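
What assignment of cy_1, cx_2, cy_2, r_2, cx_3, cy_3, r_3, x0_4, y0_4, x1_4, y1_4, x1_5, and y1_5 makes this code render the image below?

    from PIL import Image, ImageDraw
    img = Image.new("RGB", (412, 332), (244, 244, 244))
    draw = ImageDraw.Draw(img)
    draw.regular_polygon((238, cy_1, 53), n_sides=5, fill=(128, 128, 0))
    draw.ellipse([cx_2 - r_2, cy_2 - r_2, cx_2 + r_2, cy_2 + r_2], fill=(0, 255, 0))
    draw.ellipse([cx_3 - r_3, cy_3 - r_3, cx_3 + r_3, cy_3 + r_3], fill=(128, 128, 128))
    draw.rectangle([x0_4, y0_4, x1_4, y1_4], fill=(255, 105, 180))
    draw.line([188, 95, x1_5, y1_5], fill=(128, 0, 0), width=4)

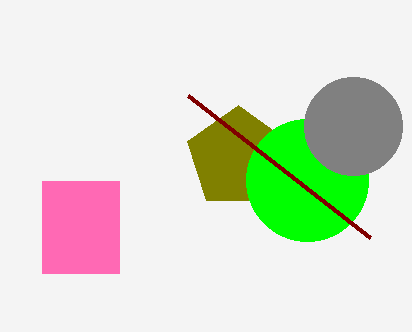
cy_1 = 158
cx_2 = 307
cy_2 = 180
r_2 = 61
cx_3 = 353
cy_3 = 126
r_3 = 49
x0_4 = 42
y0_4 = 181
x1_4 = 119
y1_4 = 273
x1_5 = 370
y1_5 = 237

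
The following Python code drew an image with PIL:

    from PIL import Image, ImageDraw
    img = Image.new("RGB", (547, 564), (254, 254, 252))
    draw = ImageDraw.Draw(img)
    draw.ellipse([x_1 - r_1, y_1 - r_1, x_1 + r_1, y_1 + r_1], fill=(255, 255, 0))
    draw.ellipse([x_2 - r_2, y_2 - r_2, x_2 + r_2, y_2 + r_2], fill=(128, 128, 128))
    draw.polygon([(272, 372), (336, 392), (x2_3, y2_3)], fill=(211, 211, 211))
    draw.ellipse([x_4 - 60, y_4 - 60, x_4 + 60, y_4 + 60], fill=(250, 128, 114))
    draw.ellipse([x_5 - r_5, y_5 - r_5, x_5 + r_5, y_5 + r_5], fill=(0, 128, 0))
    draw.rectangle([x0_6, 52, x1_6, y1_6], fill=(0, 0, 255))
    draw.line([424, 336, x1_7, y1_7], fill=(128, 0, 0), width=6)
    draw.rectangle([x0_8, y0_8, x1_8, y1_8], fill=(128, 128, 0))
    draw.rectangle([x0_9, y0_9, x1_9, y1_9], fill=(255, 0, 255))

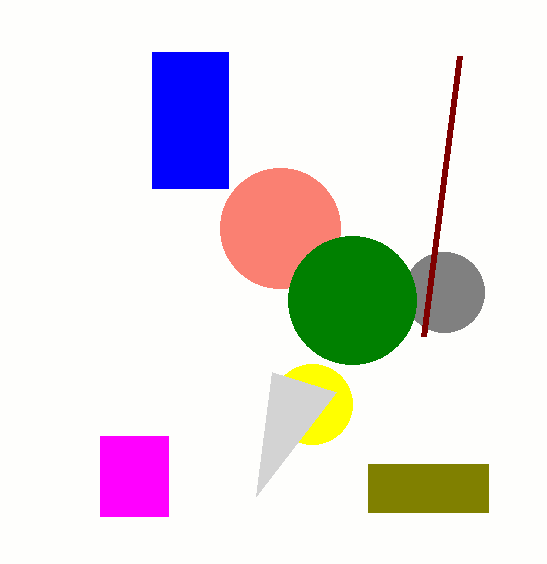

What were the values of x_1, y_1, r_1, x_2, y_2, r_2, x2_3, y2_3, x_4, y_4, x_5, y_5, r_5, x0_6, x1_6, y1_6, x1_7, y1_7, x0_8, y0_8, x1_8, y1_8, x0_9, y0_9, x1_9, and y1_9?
x_1 = 312
y_1 = 404
r_1 = 40
x_2 = 444
y_2 = 292
r_2 = 40
x2_3 = 256
y2_3 = 496
x_4 = 280
y_4 = 228
x_5 = 352
y_5 = 300
r_5 = 64
x0_6 = 152
x1_6 = 228
y1_6 = 188
x1_7 = 460
y1_7 = 56
x0_8 = 368
y0_8 = 464
x1_8 = 488
y1_8 = 512
x0_9 = 100
y0_9 = 436
x1_9 = 168
y1_9 = 516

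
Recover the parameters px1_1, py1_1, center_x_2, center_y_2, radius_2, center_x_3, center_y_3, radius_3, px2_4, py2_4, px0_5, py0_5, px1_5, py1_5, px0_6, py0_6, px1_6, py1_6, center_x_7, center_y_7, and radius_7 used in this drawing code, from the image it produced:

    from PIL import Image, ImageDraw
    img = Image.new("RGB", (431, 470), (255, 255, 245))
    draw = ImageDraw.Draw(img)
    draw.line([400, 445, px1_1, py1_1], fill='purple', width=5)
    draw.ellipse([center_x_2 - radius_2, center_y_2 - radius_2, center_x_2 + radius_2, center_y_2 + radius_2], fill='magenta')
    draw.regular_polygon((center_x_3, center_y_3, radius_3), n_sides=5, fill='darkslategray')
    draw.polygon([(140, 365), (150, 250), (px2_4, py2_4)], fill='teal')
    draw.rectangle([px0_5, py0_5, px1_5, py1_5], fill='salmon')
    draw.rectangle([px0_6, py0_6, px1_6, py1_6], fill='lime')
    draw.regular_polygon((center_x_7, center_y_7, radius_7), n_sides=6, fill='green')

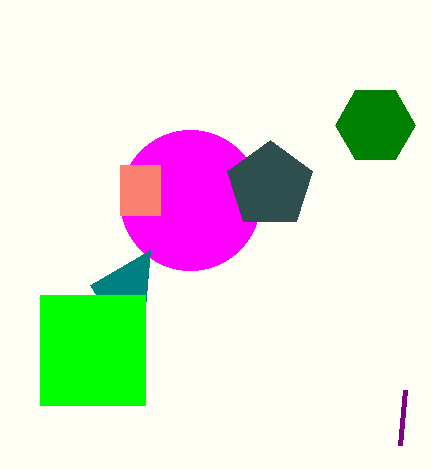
px1_1 = 405
py1_1 = 390
center_x_2 = 190
center_y_2 = 200
radius_2 = 70
center_x_3 = 270
center_y_3 = 185
radius_3 = 45
px2_4 = 90
py2_4 = 285
px0_5 = 120
py0_5 = 165
px1_5 = 160
py1_5 = 215
px0_6 = 40
py0_6 = 295
px1_6 = 145
py1_6 = 405
center_x_7 = 375
center_y_7 = 125
radius_7 = 40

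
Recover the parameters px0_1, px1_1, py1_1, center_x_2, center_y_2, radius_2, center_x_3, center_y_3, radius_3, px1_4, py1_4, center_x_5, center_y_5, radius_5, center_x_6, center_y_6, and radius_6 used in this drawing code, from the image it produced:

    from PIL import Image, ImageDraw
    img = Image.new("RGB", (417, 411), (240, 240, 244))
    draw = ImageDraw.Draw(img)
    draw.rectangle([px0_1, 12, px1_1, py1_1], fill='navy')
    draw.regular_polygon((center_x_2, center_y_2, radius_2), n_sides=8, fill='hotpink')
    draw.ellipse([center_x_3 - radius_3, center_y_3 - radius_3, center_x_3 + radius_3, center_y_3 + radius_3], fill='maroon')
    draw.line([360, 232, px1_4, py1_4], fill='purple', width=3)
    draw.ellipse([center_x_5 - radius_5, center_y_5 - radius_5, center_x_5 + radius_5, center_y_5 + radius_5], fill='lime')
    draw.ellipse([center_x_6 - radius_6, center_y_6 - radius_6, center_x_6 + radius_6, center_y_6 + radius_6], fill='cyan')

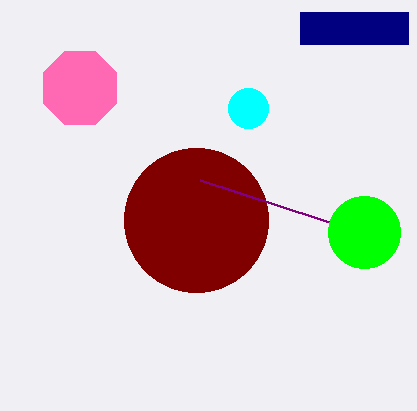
px0_1 = 300
px1_1 = 408
py1_1 = 44
center_x_2 = 80
center_y_2 = 88
radius_2 = 40
center_x_3 = 196
center_y_3 = 220
radius_3 = 72
px1_4 = 200
py1_4 = 180
center_x_5 = 364
center_y_5 = 232
radius_5 = 36
center_x_6 = 248
center_y_6 = 108
radius_6 = 20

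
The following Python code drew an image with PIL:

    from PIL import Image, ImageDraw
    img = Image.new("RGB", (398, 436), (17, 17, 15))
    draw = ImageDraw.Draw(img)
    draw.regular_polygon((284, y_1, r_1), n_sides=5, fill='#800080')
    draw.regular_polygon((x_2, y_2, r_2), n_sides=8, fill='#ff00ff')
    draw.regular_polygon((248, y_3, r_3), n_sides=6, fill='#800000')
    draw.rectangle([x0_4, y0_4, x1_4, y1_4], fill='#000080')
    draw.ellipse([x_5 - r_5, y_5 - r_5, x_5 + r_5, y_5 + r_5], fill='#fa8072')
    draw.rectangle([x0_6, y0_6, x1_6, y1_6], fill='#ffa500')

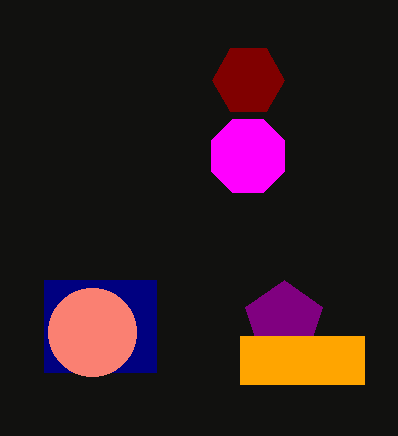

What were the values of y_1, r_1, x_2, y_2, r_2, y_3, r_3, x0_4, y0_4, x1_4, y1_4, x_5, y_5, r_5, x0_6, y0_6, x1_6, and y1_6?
y_1 = 320; r_1 = 40; x_2 = 248; y_2 = 156; r_2 = 40; y_3 = 80; r_3 = 36; x0_4 = 44; y0_4 = 280; x1_4 = 156; y1_4 = 372; x_5 = 92; y_5 = 332; r_5 = 44; x0_6 = 240; y0_6 = 336; x1_6 = 364; y1_6 = 384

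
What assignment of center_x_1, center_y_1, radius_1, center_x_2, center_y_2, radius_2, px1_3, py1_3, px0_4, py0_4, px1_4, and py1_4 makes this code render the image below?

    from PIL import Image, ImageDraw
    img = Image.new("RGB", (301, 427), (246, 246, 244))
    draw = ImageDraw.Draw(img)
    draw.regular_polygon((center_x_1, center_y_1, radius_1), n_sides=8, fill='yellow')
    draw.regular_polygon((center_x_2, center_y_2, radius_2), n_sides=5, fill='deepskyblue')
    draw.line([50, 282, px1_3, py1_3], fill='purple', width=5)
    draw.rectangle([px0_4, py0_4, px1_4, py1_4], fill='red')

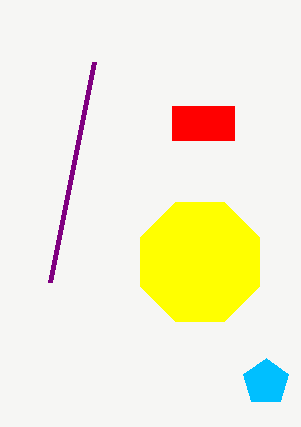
center_x_1 = 200; center_y_1 = 262; radius_1 = 64; center_x_2 = 266; center_y_2 = 382; radius_2 = 24; px1_3 = 94; py1_3 = 62; px0_4 = 172; py0_4 = 106; px1_4 = 234; py1_4 = 140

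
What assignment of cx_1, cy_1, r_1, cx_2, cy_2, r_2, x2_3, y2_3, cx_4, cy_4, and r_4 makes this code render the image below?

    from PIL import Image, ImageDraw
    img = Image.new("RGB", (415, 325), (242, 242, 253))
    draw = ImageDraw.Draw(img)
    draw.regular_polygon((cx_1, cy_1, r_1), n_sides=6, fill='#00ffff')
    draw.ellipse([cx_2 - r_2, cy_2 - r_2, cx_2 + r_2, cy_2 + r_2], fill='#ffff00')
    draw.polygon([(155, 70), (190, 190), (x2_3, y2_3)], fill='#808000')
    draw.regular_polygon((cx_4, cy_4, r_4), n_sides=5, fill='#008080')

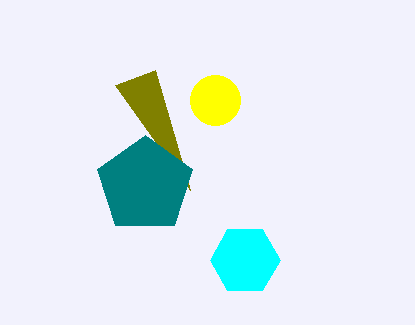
cx_1 = 245; cy_1 = 260; r_1 = 35; cx_2 = 215; cy_2 = 100; r_2 = 25; x2_3 = 115; y2_3 = 85; cx_4 = 145; cy_4 = 185; r_4 = 50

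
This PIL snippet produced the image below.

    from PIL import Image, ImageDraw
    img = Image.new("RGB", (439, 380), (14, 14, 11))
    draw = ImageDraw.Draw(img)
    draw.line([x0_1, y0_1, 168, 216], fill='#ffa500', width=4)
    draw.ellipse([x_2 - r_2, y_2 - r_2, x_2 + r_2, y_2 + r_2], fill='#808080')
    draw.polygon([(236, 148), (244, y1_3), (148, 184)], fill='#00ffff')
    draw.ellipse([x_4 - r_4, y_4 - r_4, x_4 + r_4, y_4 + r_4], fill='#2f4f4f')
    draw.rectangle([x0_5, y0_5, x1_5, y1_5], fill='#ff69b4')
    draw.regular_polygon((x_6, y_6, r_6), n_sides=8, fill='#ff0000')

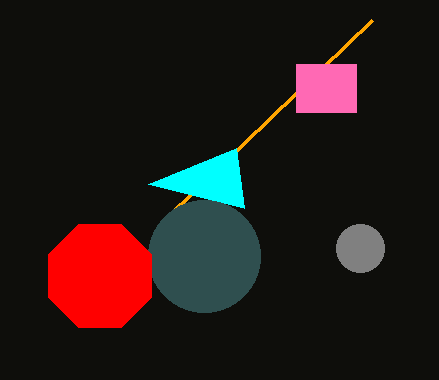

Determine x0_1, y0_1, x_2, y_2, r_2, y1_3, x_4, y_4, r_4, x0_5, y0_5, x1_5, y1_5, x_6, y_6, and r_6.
x0_1 = 372, y0_1 = 20, x_2 = 360, y_2 = 248, r_2 = 24, y1_3 = 208, x_4 = 204, y_4 = 256, r_4 = 56, x0_5 = 296, y0_5 = 64, x1_5 = 356, y1_5 = 112, x_6 = 100, y_6 = 276, r_6 = 56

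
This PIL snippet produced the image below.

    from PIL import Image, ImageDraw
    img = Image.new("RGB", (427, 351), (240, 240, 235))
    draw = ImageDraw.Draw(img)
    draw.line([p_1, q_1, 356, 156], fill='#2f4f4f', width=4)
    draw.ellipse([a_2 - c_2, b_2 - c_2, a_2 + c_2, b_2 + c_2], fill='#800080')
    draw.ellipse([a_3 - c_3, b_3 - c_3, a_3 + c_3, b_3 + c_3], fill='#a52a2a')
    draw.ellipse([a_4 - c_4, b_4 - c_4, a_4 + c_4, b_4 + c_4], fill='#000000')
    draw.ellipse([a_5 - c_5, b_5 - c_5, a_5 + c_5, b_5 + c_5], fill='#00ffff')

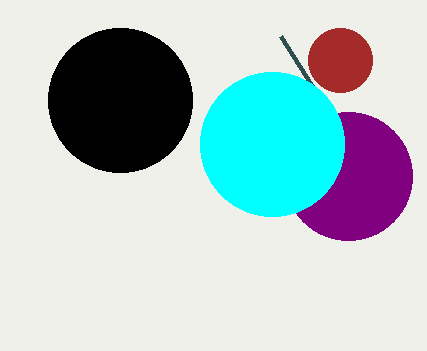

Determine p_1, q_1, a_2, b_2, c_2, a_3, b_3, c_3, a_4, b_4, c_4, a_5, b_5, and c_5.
p_1 = 280, q_1 = 36, a_2 = 348, b_2 = 176, c_2 = 64, a_3 = 340, b_3 = 60, c_3 = 32, a_4 = 120, b_4 = 100, c_4 = 72, a_5 = 272, b_5 = 144, c_5 = 72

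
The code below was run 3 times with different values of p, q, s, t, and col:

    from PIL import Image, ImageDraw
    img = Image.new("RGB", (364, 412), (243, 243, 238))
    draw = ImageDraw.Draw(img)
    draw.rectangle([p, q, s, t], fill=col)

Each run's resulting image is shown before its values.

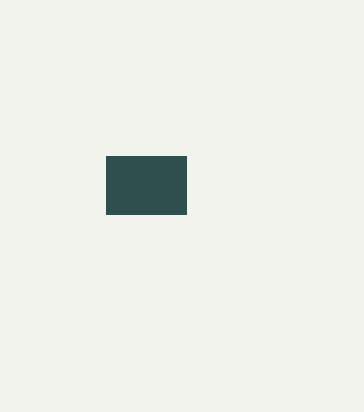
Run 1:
p = 106; q = 156; s = 186; t = 214; col = 'darkslategray'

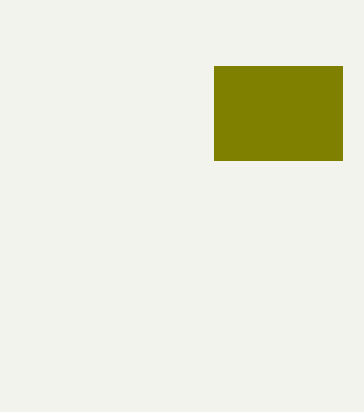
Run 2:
p = 214; q = 66; s = 342; t = 160; col = 'olive'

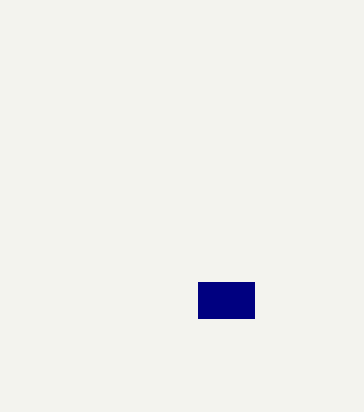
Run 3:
p = 198
q = 282
s = 254
t = 318
col = 'navy'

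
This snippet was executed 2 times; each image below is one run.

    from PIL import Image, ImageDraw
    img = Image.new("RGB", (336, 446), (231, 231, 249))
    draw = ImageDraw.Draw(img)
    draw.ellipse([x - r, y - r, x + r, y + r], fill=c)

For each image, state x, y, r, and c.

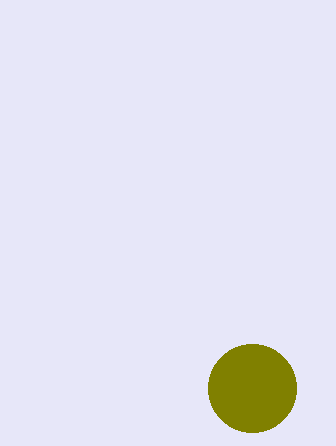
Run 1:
x = 252, y = 388, r = 44, c = 'olive'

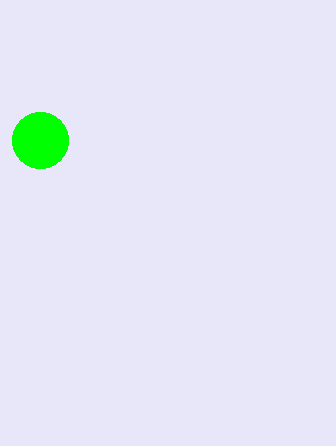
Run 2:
x = 40; y = 140; r = 28; c = 'lime'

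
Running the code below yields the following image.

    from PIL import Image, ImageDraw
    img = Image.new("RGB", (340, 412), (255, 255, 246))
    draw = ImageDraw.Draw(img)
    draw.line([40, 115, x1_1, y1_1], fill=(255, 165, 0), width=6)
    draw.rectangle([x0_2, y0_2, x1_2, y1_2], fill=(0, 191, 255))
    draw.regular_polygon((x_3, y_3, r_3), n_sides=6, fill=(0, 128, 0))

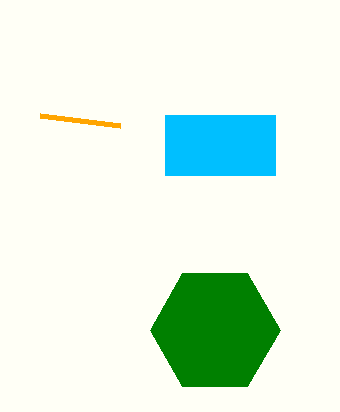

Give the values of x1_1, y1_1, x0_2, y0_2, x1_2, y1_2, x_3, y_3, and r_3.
x1_1 = 120
y1_1 = 125
x0_2 = 165
y0_2 = 115
x1_2 = 275
y1_2 = 175
x_3 = 215
y_3 = 330
r_3 = 65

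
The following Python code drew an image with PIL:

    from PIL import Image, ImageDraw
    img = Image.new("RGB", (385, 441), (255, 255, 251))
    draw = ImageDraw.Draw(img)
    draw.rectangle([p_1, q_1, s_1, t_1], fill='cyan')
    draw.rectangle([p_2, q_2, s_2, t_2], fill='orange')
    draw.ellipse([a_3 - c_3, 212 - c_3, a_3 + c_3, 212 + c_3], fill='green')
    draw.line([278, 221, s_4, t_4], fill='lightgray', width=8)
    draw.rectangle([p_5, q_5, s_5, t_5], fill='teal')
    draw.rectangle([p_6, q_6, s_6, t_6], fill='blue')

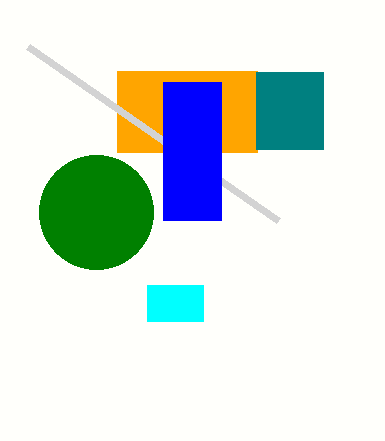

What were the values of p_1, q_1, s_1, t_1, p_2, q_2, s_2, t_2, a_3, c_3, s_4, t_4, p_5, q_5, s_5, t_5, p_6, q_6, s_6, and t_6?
p_1 = 147, q_1 = 285, s_1 = 203, t_1 = 321, p_2 = 117, q_2 = 71, s_2 = 257, t_2 = 152, a_3 = 96, c_3 = 57, s_4 = 28, t_4 = 47, p_5 = 256, q_5 = 72, s_5 = 323, t_5 = 149, p_6 = 163, q_6 = 82, s_6 = 221, t_6 = 220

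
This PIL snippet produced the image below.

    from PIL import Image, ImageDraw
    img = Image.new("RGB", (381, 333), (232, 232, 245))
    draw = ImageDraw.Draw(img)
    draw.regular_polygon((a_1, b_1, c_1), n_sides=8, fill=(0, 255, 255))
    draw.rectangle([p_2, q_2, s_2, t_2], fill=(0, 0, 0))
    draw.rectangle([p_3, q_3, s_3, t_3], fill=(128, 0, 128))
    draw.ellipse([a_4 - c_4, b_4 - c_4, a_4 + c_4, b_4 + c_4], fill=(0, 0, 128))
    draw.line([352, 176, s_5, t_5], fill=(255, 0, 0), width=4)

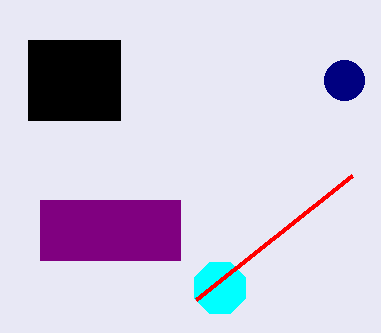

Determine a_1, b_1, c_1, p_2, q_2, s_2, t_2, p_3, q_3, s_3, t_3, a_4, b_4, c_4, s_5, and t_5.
a_1 = 220; b_1 = 288; c_1 = 28; p_2 = 28; q_2 = 40; s_2 = 120; t_2 = 120; p_3 = 40; q_3 = 200; s_3 = 180; t_3 = 260; a_4 = 344; b_4 = 80; c_4 = 20; s_5 = 196; t_5 = 300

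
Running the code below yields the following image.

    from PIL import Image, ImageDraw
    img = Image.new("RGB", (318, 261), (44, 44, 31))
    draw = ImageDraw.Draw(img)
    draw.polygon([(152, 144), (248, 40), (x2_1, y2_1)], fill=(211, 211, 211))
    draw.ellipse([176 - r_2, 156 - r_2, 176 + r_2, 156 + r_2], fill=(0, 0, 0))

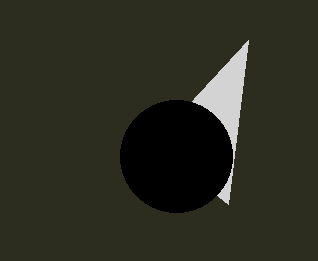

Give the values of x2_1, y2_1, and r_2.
x2_1 = 228; y2_1 = 204; r_2 = 56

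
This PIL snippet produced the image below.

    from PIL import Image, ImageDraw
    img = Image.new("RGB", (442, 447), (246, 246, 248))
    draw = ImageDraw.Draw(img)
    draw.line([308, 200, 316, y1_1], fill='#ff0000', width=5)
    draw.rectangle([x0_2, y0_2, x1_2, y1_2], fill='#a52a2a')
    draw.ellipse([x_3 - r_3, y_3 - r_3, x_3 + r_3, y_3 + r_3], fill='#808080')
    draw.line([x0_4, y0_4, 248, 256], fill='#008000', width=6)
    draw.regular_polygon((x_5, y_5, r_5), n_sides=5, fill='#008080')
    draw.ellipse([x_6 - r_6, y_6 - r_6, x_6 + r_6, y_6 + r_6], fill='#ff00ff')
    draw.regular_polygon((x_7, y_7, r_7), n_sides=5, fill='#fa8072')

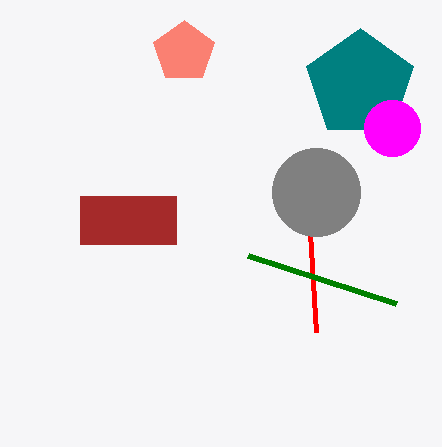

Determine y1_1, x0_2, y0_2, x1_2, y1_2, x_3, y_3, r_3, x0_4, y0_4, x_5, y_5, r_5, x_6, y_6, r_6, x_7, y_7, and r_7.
y1_1 = 332; x0_2 = 80; y0_2 = 196; x1_2 = 176; y1_2 = 244; x_3 = 316; y_3 = 192; r_3 = 44; x0_4 = 396; y0_4 = 304; x_5 = 360; y_5 = 84; r_5 = 56; x_6 = 392; y_6 = 128; r_6 = 28; x_7 = 184; y_7 = 52; r_7 = 32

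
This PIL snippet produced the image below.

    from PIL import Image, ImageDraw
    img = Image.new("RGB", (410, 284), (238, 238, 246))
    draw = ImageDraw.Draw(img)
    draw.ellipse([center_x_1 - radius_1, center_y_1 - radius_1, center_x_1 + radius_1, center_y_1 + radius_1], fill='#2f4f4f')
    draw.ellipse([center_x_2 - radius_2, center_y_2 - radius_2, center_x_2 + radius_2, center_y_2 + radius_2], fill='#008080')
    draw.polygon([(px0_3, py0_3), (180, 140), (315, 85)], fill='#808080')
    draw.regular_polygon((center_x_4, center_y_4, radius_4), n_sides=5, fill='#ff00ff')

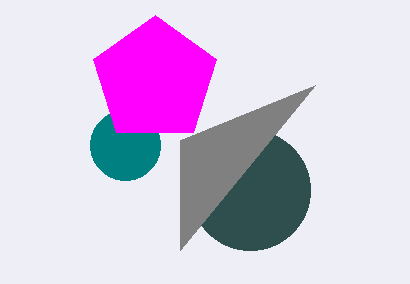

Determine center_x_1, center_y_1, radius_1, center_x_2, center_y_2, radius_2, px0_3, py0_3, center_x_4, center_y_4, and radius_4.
center_x_1 = 250; center_y_1 = 190; radius_1 = 60; center_x_2 = 125; center_y_2 = 145; radius_2 = 35; px0_3 = 180; py0_3 = 250; center_x_4 = 155; center_y_4 = 80; radius_4 = 65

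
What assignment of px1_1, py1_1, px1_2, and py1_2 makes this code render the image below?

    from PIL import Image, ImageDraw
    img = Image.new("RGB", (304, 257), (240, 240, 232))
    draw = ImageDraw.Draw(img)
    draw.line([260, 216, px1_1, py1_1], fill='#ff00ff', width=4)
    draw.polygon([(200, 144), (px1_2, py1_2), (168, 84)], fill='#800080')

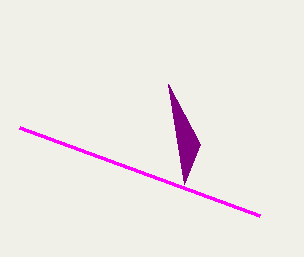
px1_1 = 20; py1_1 = 128; px1_2 = 184; py1_2 = 184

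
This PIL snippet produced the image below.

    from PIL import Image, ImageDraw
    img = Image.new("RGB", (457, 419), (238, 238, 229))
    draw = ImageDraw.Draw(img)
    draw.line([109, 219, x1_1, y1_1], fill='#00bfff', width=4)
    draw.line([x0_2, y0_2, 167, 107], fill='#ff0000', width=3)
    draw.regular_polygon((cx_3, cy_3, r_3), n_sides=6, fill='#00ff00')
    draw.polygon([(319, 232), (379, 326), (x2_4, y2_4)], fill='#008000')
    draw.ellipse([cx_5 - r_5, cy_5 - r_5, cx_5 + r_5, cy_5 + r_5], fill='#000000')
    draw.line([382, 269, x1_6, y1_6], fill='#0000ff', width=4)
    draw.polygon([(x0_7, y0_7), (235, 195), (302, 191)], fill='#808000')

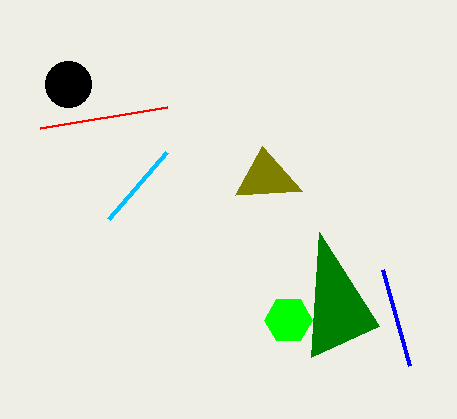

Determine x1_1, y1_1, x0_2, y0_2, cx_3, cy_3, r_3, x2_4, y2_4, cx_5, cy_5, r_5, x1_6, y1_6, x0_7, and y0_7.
x1_1 = 167, y1_1 = 152, x0_2 = 40, y0_2 = 128, cx_3 = 288, cy_3 = 320, r_3 = 24, x2_4 = 311, y2_4 = 357, cx_5 = 68, cy_5 = 84, r_5 = 23, x1_6 = 409, y1_6 = 365, x0_7 = 262, y0_7 = 146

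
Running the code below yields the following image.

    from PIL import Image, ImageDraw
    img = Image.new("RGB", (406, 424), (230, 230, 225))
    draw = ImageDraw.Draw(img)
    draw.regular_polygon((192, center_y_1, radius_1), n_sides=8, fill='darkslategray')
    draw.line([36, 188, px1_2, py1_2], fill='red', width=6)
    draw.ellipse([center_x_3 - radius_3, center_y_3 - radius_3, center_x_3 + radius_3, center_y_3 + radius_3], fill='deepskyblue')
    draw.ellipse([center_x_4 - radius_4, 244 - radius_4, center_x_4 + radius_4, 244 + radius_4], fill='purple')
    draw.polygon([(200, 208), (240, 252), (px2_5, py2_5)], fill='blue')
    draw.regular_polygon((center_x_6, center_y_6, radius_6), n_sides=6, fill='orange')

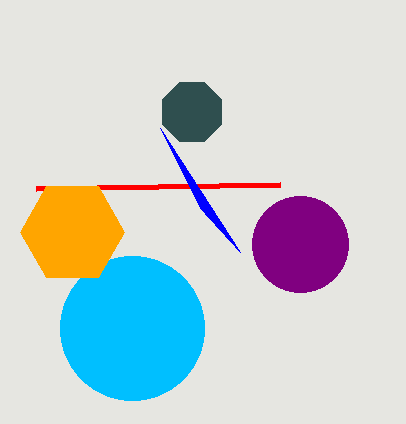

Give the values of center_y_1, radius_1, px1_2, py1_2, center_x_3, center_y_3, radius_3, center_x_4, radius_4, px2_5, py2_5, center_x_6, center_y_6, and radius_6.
center_y_1 = 112; radius_1 = 32; px1_2 = 280; py1_2 = 184; center_x_3 = 132; center_y_3 = 328; radius_3 = 72; center_x_4 = 300; radius_4 = 48; px2_5 = 160; py2_5 = 128; center_x_6 = 72; center_y_6 = 232; radius_6 = 52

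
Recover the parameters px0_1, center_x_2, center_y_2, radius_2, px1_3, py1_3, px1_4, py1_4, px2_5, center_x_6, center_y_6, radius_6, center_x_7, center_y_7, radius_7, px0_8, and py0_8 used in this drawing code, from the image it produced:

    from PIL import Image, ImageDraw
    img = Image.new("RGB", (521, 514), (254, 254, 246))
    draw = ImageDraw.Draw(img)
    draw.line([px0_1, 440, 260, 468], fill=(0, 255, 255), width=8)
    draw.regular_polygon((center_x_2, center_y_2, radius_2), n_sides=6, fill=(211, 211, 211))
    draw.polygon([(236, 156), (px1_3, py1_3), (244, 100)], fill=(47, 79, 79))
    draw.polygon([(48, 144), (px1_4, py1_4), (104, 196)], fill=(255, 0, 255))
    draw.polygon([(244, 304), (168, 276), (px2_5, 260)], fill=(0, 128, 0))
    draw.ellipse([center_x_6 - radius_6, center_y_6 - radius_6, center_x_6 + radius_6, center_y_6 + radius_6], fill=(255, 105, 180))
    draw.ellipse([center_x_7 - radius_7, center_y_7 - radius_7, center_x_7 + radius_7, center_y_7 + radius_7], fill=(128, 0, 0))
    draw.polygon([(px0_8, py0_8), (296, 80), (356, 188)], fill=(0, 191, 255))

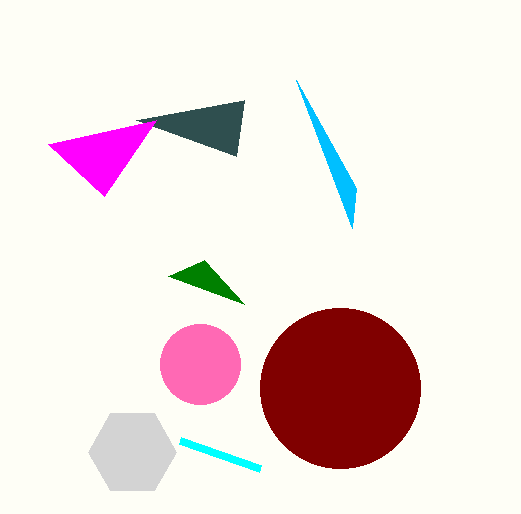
px0_1 = 180
center_x_2 = 132
center_y_2 = 452
radius_2 = 44
px1_3 = 136
py1_3 = 120
px1_4 = 156
py1_4 = 120
px2_5 = 204
center_x_6 = 200
center_y_6 = 364
radius_6 = 40
center_x_7 = 340
center_y_7 = 388
radius_7 = 80
px0_8 = 352
py0_8 = 228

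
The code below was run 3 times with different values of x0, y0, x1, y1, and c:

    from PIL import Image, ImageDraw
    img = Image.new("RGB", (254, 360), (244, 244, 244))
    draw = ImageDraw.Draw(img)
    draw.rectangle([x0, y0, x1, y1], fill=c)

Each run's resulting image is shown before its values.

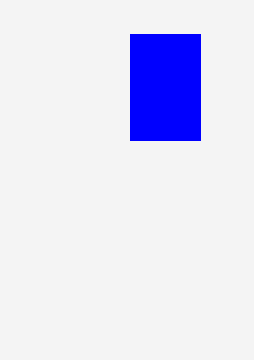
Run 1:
x0 = 130; y0 = 34; x1 = 200; y1 = 140; c = 'blue'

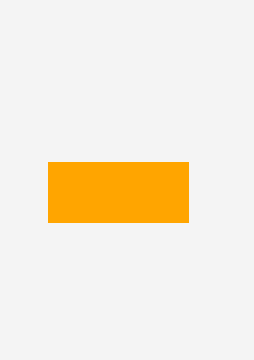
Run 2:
x0 = 48
y0 = 162
x1 = 188
y1 = 222
c = 'orange'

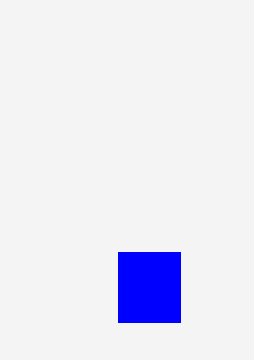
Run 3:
x0 = 118, y0 = 252, x1 = 180, y1 = 322, c = 'blue'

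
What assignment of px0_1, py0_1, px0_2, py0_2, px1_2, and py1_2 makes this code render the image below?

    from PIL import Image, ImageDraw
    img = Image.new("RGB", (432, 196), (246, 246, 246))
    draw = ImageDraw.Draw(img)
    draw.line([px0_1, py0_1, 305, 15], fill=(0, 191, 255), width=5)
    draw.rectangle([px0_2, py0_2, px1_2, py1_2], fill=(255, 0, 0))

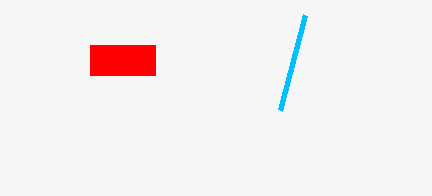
px0_1 = 280, py0_1 = 110, px0_2 = 90, py0_2 = 45, px1_2 = 155, py1_2 = 75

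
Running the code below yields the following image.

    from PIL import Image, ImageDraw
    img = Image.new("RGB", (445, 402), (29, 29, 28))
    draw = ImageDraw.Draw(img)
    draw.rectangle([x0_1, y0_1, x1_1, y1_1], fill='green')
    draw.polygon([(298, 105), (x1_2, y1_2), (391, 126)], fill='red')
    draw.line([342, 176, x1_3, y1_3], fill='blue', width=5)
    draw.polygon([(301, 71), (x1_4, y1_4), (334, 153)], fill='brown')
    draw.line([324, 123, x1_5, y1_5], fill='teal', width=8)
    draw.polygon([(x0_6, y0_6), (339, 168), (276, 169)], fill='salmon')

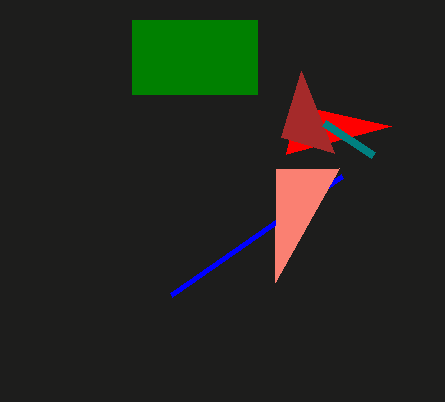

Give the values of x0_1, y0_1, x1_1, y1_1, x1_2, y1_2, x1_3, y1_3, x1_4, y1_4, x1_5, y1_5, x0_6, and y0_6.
x0_1 = 132
y0_1 = 20
x1_1 = 257
y1_1 = 94
x1_2 = 286
y1_2 = 154
x1_3 = 171
y1_3 = 295
x1_4 = 281
y1_4 = 137
x1_5 = 373
y1_5 = 155
x0_6 = 275
y0_6 = 282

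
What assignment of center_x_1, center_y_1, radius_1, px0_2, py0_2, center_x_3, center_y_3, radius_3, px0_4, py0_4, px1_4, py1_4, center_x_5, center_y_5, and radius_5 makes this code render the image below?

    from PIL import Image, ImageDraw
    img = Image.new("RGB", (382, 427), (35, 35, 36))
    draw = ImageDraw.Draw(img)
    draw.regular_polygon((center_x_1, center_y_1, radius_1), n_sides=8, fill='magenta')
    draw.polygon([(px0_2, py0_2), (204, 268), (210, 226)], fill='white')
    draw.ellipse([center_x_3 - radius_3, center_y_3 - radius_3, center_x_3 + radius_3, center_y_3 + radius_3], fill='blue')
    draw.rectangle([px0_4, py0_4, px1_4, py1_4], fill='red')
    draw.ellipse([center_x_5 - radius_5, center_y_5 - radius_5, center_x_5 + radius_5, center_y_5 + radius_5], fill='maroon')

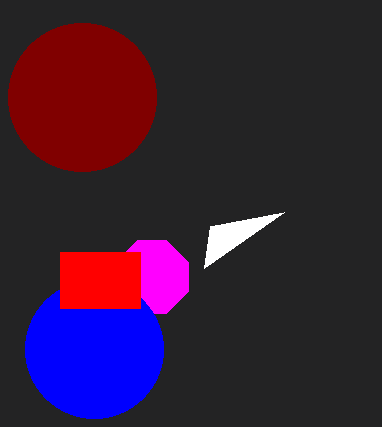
center_x_1 = 152
center_y_1 = 277
radius_1 = 39
px0_2 = 284
py0_2 = 212
center_x_3 = 94
center_y_3 = 349
radius_3 = 69
px0_4 = 60
py0_4 = 252
px1_4 = 140
py1_4 = 308
center_x_5 = 82
center_y_5 = 97
radius_5 = 74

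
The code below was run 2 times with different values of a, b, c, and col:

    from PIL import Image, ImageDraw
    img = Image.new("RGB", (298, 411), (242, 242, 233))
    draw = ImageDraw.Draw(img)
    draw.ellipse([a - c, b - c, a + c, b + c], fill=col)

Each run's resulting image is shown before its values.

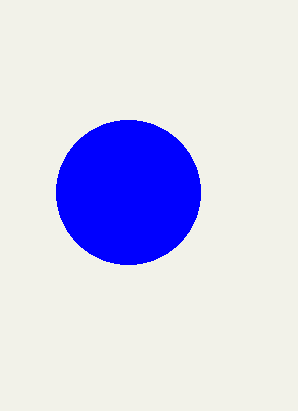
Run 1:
a = 128; b = 192; c = 72; col = 'blue'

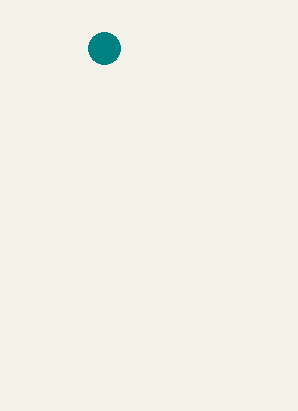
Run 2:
a = 104
b = 48
c = 16
col = 'teal'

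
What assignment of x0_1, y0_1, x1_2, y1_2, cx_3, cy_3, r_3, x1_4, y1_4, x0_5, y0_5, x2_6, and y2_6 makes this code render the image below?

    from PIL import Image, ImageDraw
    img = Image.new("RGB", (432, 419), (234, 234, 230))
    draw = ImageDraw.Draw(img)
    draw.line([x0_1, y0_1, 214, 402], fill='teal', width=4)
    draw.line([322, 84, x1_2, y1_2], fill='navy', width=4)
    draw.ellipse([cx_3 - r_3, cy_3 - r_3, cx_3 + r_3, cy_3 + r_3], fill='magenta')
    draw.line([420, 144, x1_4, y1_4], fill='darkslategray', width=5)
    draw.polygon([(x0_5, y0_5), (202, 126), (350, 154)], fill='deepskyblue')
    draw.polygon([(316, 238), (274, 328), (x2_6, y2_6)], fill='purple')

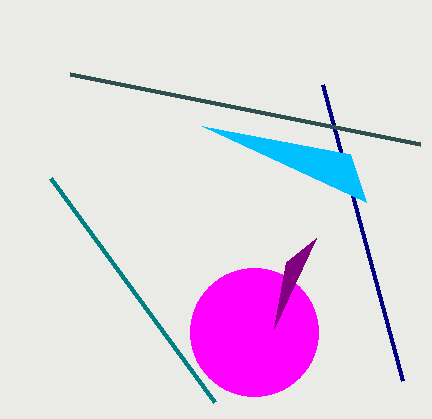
x0_1 = 50; y0_1 = 178; x1_2 = 402; y1_2 = 380; cx_3 = 254; cy_3 = 332; r_3 = 64; x1_4 = 70; y1_4 = 74; x0_5 = 366; y0_5 = 202; x2_6 = 286; y2_6 = 262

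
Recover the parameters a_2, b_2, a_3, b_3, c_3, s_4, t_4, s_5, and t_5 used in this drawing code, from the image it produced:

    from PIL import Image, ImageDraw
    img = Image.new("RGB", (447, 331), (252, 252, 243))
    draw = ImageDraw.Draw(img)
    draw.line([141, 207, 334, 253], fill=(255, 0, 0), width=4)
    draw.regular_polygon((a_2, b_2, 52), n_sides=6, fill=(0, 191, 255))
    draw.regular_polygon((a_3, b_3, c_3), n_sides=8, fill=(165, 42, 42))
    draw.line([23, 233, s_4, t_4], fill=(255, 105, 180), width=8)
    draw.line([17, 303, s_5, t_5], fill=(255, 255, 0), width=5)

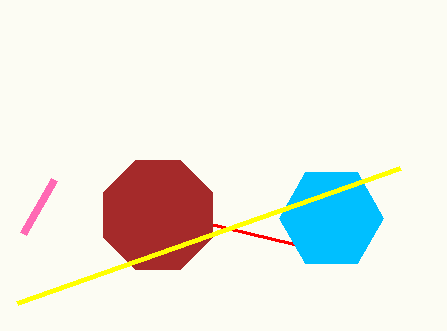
a_2 = 331
b_2 = 218
a_3 = 158
b_3 = 215
c_3 = 59
s_4 = 54
t_4 = 179
s_5 = 400
t_5 = 168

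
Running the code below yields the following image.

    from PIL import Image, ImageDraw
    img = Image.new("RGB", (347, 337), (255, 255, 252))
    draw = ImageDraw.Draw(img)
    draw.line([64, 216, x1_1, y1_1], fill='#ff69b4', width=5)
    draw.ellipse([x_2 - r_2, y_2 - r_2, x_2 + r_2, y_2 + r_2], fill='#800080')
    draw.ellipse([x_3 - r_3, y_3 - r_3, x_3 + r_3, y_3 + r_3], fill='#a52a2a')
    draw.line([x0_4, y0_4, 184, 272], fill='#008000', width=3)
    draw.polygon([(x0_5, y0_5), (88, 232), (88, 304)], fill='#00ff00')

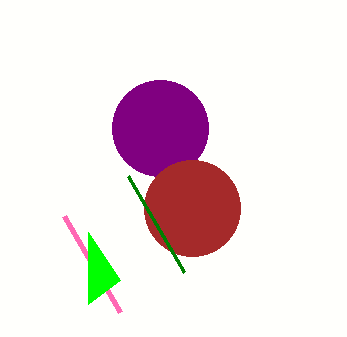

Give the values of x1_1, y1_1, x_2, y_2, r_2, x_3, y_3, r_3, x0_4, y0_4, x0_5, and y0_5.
x1_1 = 120; y1_1 = 312; x_2 = 160; y_2 = 128; r_2 = 48; x_3 = 192; y_3 = 208; r_3 = 48; x0_4 = 128; y0_4 = 176; x0_5 = 120; y0_5 = 280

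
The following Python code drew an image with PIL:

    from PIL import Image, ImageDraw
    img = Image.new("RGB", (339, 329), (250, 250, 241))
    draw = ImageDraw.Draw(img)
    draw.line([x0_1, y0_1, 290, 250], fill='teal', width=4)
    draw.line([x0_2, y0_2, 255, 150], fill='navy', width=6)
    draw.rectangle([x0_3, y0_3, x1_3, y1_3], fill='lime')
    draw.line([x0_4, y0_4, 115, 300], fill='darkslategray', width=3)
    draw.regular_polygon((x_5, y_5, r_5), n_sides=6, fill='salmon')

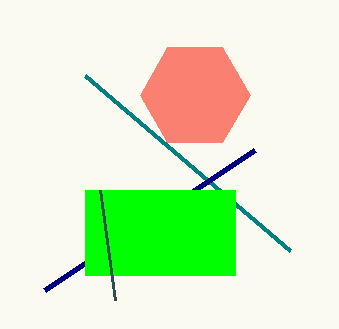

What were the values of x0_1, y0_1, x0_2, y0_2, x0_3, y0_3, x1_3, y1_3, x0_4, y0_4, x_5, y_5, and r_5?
x0_1 = 85
y0_1 = 75
x0_2 = 45
y0_2 = 290
x0_3 = 85
y0_3 = 190
x1_3 = 235
y1_3 = 275
x0_4 = 100
y0_4 = 190
x_5 = 195
y_5 = 95
r_5 = 55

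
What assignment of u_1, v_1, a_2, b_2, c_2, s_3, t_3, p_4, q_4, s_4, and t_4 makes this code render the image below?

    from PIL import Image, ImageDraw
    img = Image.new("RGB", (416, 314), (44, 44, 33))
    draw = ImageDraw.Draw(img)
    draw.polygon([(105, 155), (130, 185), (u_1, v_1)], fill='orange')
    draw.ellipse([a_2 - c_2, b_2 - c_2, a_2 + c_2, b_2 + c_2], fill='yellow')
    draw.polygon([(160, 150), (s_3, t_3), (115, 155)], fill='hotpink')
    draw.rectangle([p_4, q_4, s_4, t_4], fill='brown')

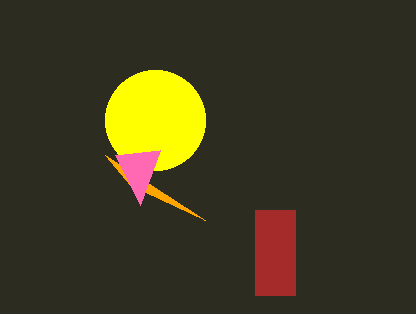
u_1 = 205, v_1 = 220, a_2 = 155, b_2 = 120, c_2 = 50, s_3 = 140, t_3 = 205, p_4 = 255, q_4 = 210, s_4 = 295, t_4 = 295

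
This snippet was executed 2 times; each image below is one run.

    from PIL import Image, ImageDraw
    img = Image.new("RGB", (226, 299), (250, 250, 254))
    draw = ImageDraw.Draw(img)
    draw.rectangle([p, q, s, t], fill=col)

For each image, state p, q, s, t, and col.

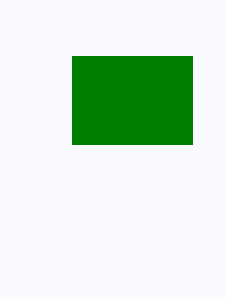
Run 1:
p = 72, q = 56, s = 192, t = 144, col = 'green'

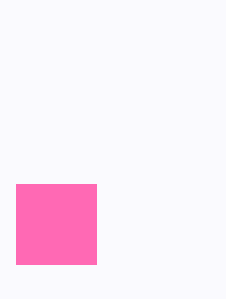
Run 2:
p = 16
q = 184
s = 96
t = 264
col = 'hotpink'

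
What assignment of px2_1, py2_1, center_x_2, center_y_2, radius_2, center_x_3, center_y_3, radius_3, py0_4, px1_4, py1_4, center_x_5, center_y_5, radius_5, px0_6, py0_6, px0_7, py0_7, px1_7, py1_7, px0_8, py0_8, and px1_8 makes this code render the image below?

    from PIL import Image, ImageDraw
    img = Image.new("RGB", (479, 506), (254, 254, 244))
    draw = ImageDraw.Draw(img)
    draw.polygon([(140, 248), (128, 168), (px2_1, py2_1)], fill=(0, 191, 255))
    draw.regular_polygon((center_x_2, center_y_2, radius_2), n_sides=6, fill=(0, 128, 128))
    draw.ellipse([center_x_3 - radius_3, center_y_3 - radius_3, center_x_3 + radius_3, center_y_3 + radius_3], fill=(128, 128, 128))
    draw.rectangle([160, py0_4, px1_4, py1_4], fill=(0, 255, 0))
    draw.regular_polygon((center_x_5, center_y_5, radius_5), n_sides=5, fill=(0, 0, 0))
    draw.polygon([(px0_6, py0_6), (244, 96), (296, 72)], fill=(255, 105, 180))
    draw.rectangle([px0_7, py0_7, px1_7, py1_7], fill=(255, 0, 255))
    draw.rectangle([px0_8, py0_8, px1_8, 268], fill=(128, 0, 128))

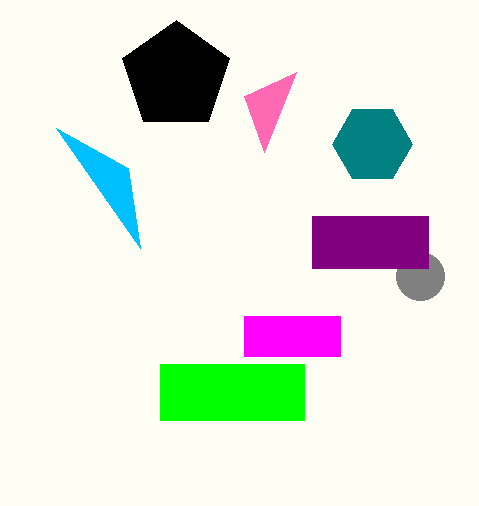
px2_1 = 56
py2_1 = 128
center_x_2 = 372
center_y_2 = 144
radius_2 = 40
center_x_3 = 420
center_y_3 = 276
radius_3 = 24
py0_4 = 364
px1_4 = 304
py1_4 = 420
center_x_5 = 176
center_y_5 = 76
radius_5 = 56
px0_6 = 264
py0_6 = 152
px0_7 = 244
py0_7 = 316
px1_7 = 340
py1_7 = 356
px0_8 = 312
py0_8 = 216
px1_8 = 428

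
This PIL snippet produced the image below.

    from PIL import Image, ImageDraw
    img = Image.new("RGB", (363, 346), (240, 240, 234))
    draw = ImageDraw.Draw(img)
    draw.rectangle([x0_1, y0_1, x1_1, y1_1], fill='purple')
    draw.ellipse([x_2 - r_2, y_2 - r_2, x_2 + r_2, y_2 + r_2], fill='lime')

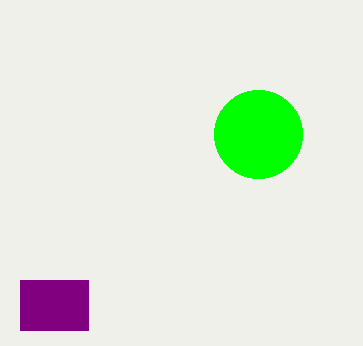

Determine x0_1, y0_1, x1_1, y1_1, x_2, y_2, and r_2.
x0_1 = 20; y0_1 = 280; x1_1 = 88; y1_1 = 330; x_2 = 258; y_2 = 134; r_2 = 44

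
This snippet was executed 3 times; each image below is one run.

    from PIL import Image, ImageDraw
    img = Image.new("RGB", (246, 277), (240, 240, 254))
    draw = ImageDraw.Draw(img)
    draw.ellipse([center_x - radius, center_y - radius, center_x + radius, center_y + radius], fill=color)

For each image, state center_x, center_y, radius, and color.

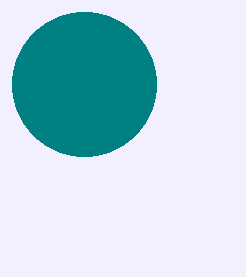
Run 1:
center_x = 84
center_y = 84
radius = 72
color = 'teal'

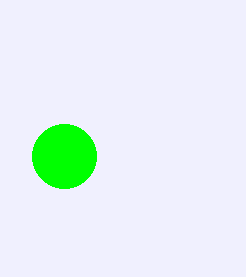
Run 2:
center_x = 64, center_y = 156, radius = 32, color = 'lime'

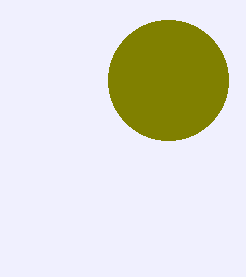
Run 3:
center_x = 168; center_y = 80; radius = 60; color = 'olive'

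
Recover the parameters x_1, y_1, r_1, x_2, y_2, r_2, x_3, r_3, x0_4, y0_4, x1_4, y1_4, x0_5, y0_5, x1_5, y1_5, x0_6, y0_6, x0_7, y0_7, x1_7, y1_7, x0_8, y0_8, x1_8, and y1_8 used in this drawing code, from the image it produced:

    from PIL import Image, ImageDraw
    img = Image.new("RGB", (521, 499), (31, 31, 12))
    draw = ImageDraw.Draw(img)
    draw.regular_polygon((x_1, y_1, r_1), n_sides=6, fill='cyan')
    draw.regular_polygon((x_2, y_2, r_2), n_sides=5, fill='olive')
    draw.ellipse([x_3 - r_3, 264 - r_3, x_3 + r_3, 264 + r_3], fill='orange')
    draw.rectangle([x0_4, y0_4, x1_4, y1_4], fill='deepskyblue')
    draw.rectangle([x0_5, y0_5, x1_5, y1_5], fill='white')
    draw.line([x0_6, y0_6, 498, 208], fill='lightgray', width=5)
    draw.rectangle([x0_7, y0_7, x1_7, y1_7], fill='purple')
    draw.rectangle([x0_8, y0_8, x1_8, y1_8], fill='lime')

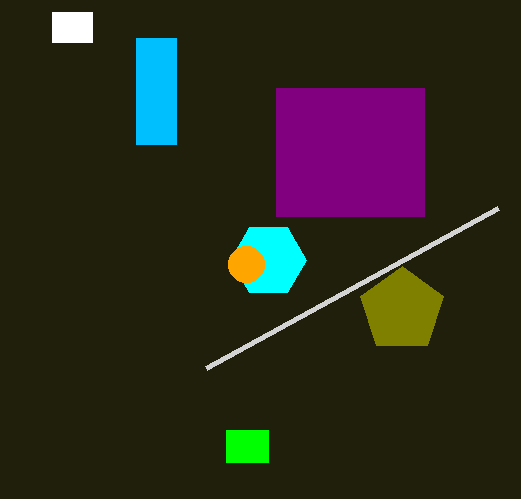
x_1 = 268
y_1 = 260
r_1 = 38
x_2 = 402
y_2 = 310
r_2 = 44
x_3 = 246
r_3 = 18
x0_4 = 136
y0_4 = 38
x1_4 = 176
y1_4 = 144
x0_5 = 52
y0_5 = 12
x1_5 = 92
y1_5 = 42
x0_6 = 206
y0_6 = 368
x0_7 = 276
y0_7 = 88
x1_7 = 424
y1_7 = 216
x0_8 = 226
y0_8 = 430
x1_8 = 268
y1_8 = 462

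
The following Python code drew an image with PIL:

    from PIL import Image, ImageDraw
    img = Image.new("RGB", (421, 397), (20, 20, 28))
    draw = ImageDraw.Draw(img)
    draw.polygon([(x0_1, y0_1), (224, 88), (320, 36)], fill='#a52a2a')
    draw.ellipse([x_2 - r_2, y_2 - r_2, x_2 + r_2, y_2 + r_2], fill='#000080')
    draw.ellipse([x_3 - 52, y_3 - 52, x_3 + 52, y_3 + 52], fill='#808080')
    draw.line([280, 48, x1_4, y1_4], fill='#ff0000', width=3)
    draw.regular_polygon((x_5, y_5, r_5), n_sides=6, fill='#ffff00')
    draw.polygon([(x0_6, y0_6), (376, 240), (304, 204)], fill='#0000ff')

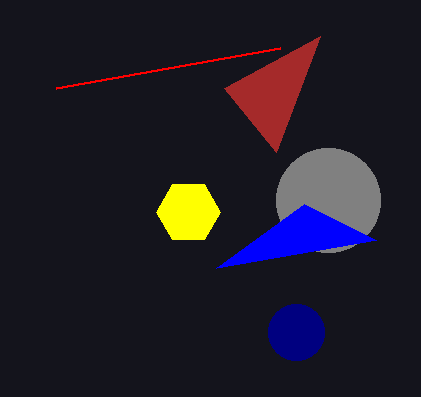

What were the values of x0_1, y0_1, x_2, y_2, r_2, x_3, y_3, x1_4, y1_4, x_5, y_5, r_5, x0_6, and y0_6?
x0_1 = 276, y0_1 = 152, x_2 = 296, y_2 = 332, r_2 = 28, x_3 = 328, y_3 = 200, x1_4 = 56, y1_4 = 88, x_5 = 188, y_5 = 212, r_5 = 32, x0_6 = 216, y0_6 = 268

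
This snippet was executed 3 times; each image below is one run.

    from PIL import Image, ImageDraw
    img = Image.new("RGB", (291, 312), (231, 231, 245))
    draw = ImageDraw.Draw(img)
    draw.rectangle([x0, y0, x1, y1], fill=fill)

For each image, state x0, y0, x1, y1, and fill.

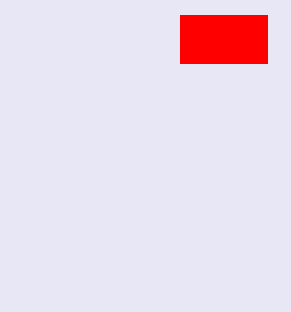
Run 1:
x0 = 180
y0 = 15
x1 = 267
y1 = 63
fill = 'red'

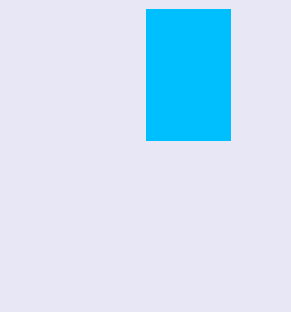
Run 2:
x0 = 146; y0 = 9; x1 = 230; y1 = 140; fill = 'deepskyblue'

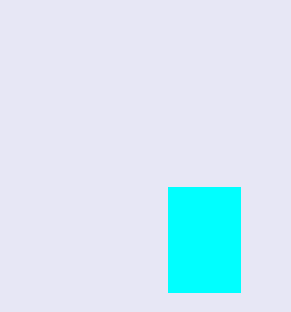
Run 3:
x0 = 168; y0 = 187; x1 = 240; y1 = 292; fill = 'cyan'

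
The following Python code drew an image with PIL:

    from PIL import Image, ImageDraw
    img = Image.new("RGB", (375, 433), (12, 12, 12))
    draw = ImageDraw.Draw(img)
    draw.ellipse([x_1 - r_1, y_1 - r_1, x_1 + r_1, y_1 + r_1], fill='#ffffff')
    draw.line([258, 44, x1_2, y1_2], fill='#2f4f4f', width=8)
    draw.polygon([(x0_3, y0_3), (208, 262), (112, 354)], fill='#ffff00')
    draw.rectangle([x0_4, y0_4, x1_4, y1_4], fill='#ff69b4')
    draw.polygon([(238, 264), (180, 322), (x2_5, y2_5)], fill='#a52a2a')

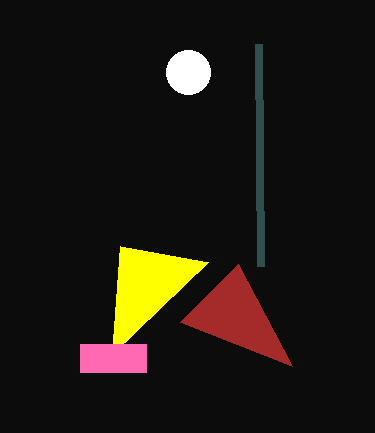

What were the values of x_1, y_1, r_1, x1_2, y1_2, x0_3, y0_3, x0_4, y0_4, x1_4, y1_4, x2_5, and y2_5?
x_1 = 188, y_1 = 72, r_1 = 22, x1_2 = 260, y1_2 = 266, x0_3 = 120, y0_3 = 246, x0_4 = 80, y0_4 = 344, x1_4 = 146, y1_4 = 372, x2_5 = 292, y2_5 = 366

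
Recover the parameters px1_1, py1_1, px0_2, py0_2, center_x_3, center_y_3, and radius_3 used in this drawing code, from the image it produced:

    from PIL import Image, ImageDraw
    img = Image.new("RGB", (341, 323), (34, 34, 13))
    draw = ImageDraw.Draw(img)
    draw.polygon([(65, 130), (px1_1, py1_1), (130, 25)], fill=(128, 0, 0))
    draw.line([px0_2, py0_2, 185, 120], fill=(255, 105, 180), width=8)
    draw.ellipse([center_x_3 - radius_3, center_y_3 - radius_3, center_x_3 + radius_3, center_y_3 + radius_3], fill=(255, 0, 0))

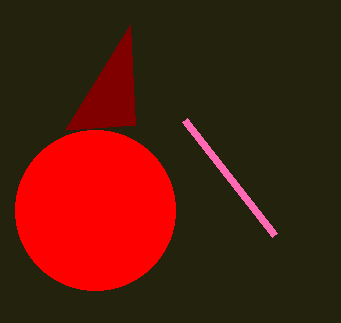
px1_1 = 135, py1_1 = 125, px0_2 = 275, py0_2 = 235, center_x_3 = 95, center_y_3 = 210, radius_3 = 80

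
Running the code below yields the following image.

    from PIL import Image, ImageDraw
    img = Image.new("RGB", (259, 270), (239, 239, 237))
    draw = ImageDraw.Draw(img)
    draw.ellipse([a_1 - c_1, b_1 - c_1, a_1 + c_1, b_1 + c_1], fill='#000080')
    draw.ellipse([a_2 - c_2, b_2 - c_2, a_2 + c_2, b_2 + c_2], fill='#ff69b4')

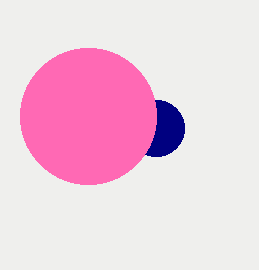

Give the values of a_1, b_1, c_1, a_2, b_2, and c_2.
a_1 = 156; b_1 = 128; c_1 = 28; a_2 = 88; b_2 = 116; c_2 = 68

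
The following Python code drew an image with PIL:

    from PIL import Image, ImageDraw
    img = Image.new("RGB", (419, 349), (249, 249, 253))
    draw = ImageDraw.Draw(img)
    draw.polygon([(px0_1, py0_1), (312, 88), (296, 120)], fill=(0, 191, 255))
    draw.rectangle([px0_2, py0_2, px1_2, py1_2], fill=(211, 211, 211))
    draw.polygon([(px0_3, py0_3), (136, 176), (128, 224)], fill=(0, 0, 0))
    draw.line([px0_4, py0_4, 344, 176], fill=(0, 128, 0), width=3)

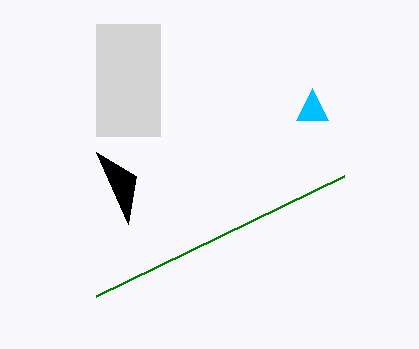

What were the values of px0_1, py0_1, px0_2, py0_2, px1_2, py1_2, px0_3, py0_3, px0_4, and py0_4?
px0_1 = 328, py0_1 = 120, px0_2 = 96, py0_2 = 24, px1_2 = 160, py1_2 = 136, px0_3 = 96, py0_3 = 152, px0_4 = 96, py0_4 = 296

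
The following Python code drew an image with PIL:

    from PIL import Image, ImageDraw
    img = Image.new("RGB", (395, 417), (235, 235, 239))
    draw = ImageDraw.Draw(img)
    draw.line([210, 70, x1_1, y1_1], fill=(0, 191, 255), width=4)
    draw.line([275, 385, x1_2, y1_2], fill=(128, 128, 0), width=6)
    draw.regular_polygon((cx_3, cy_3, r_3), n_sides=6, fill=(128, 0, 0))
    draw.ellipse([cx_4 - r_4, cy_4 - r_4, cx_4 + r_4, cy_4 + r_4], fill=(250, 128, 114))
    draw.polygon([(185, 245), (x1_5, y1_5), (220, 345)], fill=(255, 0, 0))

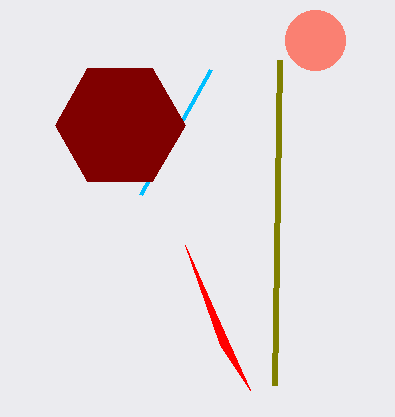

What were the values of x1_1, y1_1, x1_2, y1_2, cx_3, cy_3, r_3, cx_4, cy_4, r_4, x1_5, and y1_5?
x1_1 = 140; y1_1 = 195; x1_2 = 280; y1_2 = 60; cx_3 = 120; cy_3 = 125; r_3 = 65; cx_4 = 315; cy_4 = 40; r_4 = 30; x1_5 = 250; y1_5 = 390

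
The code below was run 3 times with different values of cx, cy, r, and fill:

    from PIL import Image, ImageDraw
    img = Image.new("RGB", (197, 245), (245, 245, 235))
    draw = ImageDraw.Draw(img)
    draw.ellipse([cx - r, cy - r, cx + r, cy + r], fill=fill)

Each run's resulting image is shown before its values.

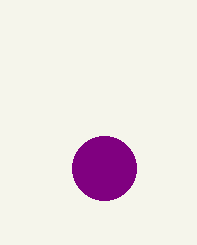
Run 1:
cx = 104, cy = 168, r = 32, fill = 'purple'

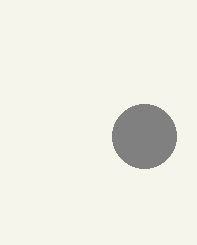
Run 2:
cx = 144; cy = 136; r = 32; fill = 'gray'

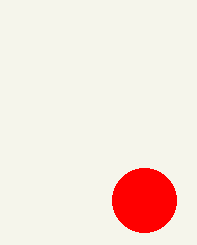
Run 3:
cx = 144
cy = 200
r = 32
fill = 'red'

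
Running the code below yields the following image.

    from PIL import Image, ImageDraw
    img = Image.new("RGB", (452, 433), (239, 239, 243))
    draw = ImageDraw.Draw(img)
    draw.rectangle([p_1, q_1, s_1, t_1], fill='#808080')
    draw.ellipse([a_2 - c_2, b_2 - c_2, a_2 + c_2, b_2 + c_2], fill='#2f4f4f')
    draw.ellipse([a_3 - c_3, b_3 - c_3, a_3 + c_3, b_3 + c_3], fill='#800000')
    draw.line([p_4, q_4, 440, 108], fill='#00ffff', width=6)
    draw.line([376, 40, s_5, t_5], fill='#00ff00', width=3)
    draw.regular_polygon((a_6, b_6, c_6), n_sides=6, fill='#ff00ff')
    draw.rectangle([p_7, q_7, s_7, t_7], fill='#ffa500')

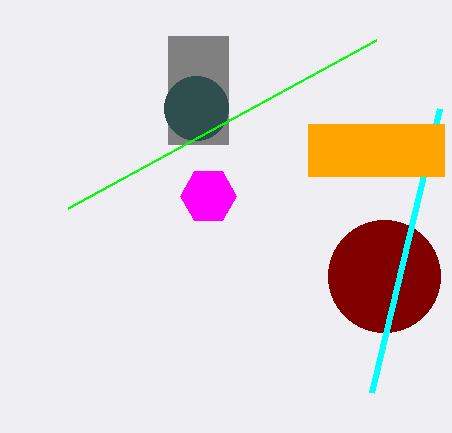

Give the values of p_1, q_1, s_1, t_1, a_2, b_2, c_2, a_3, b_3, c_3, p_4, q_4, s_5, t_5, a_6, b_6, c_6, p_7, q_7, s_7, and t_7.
p_1 = 168
q_1 = 36
s_1 = 228
t_1 = 144
a_2 = 196
b_2 = 108
c_2 = 32
a_3 = 384
b_3 = 276
c_3 = 56
p_4 = 372
q_4 = 392
s_5 = 68
t_5 = 208
a_6 = 208
b_6 = 196
c_6 = 28
p_7 = 308
q_7 = 124
s_7 = 444
t_7 = 176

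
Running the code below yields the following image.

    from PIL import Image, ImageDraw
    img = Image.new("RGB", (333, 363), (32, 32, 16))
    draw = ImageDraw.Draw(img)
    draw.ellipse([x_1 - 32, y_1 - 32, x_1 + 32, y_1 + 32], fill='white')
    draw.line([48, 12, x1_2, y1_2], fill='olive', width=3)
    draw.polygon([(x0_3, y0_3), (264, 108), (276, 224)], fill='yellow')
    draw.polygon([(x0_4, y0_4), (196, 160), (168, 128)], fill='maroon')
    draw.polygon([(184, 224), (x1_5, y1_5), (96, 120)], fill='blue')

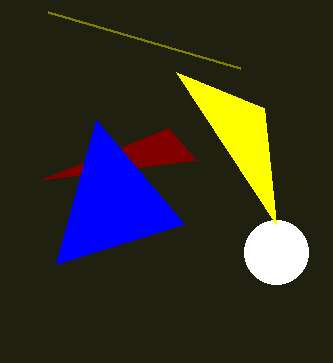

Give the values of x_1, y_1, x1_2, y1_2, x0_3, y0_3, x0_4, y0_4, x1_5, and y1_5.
x_1 = 276, y_1 = 252, x1_2 = 240, y1_2 = 68, x0_3 = 176, y0_3 = 72, x0_4 = 40, y0_4 = 180, x1_5 = 56, y1_5 = 264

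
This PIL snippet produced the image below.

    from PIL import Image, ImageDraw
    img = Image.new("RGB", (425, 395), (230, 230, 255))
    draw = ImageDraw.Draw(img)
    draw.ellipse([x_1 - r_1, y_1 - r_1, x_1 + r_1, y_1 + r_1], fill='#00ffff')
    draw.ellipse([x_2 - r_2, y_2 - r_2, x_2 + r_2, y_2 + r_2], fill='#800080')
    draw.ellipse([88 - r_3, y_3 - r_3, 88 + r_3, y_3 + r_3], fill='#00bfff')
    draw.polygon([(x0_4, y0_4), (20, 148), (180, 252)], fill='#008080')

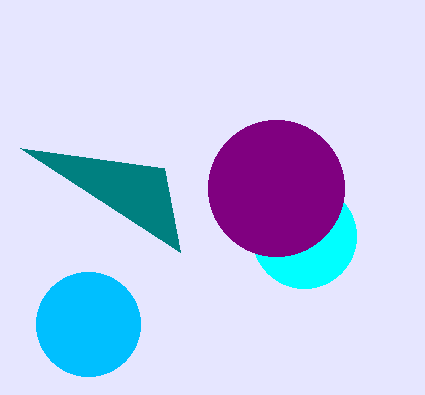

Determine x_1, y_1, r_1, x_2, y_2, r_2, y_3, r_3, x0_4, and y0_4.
x_1 = 304
y_1 = 236
r_1 = 52
x_2 = 276
y_2 = 188
r_2 = 68
y_3 = 324
r_3 = 52
x0_4 = 164
y0_4 = 168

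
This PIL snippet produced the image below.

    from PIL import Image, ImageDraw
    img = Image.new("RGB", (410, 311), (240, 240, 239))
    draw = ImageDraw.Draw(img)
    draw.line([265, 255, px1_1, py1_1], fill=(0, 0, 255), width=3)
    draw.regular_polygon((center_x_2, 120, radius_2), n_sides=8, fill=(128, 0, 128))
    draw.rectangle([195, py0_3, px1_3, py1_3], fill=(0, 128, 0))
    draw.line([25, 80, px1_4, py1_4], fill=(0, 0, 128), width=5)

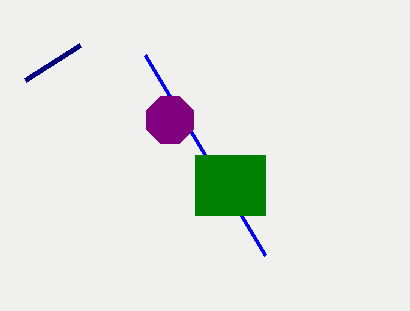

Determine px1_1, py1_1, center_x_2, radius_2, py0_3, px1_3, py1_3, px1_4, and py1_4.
px1_1 = 145, py1_1 = 55, center_x_2 = 170, radius_2 = 25, py0_3 = 155, px1_3 = 265, py1_3 = 215, px1_4 = 80, py1_4 = 45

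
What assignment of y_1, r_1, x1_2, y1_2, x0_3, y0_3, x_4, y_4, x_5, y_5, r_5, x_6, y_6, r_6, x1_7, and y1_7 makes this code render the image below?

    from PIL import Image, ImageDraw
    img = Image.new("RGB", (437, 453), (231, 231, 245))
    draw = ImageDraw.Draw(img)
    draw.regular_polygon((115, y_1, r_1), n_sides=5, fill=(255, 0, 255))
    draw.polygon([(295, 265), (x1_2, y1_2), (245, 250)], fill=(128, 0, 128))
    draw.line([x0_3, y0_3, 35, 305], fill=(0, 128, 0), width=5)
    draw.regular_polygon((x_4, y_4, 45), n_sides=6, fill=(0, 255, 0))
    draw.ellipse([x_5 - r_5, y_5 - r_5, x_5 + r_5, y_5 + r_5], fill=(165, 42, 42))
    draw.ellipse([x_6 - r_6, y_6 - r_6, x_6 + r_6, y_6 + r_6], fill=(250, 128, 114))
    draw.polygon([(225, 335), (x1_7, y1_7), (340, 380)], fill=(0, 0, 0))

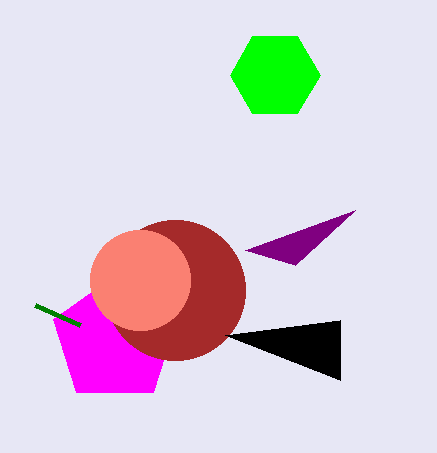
y_1 = 340; r_1 = 65; x1_2 = 355; y1_2 = 210; x0_3 = 80; y0_3 = 325; x_4 = 275; y_4 = 75; x_5 = 175; y_5 = 290; r_5 = 70; x_6 = 140; y_6 = 280; r_6 = 50; x1_7 = 340; y1_7 = 320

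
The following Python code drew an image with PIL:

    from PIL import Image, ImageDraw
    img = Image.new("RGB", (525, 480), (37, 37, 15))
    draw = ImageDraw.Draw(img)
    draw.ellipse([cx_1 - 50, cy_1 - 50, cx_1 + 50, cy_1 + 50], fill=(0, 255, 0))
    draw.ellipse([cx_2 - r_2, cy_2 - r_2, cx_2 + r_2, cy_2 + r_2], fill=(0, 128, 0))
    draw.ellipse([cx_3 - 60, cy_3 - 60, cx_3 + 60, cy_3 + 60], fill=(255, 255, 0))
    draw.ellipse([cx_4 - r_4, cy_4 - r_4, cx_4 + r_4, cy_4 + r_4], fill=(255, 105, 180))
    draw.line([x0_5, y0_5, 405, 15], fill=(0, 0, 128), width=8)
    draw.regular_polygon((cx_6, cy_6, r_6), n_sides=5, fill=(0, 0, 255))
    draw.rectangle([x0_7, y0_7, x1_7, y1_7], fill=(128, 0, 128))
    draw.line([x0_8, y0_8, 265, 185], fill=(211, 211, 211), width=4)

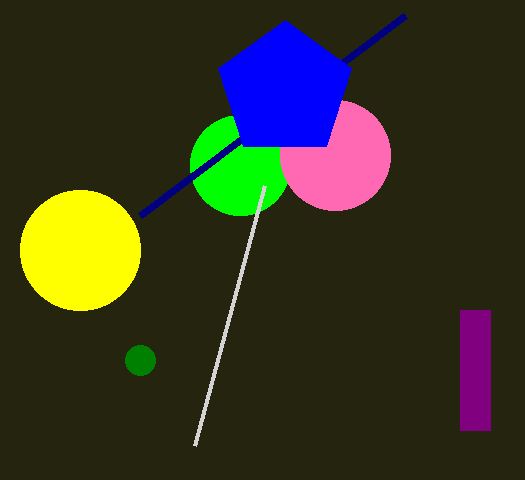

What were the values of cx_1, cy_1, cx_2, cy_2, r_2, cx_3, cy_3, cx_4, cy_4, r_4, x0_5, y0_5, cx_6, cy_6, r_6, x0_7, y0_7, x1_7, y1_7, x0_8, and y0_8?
cx_1 = 240
cy_1 = 165
cx_2 = 140
cy_2 = 360
r_2 = 15
cx_3 = 80
cy_3 = 250
cx_4 = 335
cy_4 = 155
r_4 = 55
x0_5 = 140
y0_5 = 215
cx_6 = 285
cy_6 = 90
r_6 = 70
x0_7 = 460
y0_7 = 310
x1_7 = 490
y1_7 = 430
x0_8 = 195
y0_8 = 445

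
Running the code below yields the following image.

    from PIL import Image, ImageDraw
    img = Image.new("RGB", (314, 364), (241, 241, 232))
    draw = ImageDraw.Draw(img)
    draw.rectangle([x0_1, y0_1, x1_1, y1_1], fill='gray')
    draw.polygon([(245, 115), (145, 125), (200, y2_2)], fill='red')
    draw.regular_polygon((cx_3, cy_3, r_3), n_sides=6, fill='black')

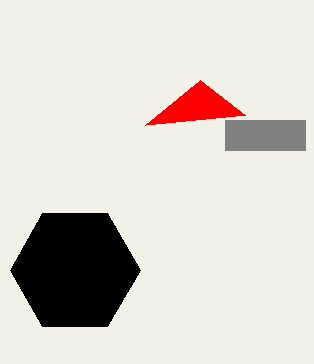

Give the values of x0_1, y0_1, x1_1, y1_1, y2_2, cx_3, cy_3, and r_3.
x0_1 = 225
y0_1 = 120
x1_1 = 305
y1_1 = 150
y2_2 = 80
cx_3 = 75
cy_3 = 270
r_3 = 65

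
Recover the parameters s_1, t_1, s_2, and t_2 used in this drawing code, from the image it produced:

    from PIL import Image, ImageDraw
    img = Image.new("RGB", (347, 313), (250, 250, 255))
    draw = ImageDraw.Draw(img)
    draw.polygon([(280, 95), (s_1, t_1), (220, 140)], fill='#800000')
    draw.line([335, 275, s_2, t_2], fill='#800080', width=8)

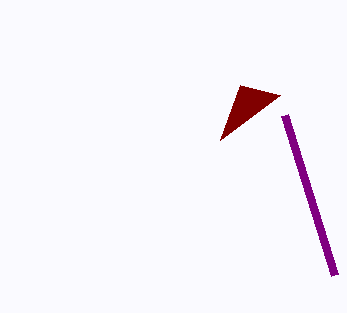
s_1 = 240; t_1 = 85; s_2 = 285; t_2 = 115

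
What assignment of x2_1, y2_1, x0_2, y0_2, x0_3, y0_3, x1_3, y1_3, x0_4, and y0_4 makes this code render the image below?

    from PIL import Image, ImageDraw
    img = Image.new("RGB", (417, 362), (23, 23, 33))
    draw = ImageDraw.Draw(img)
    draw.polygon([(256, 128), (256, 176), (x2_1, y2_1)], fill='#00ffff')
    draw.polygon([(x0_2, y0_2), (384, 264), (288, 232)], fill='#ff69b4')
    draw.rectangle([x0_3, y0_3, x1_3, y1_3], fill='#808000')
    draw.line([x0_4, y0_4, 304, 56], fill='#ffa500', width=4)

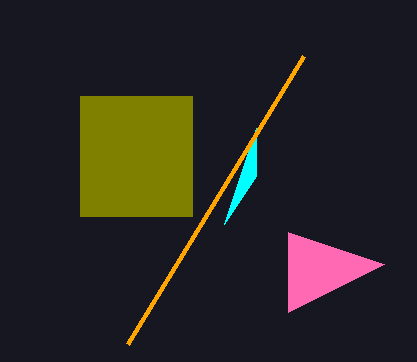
x2_1 = 224, y2_1 = 224, x0_2 = 288, y0_2 = 312, x0_3 = 80, y0_3 = 96, x1_3 = 192, y1_3 = 216, x0_4 = 128, y0_4 = 344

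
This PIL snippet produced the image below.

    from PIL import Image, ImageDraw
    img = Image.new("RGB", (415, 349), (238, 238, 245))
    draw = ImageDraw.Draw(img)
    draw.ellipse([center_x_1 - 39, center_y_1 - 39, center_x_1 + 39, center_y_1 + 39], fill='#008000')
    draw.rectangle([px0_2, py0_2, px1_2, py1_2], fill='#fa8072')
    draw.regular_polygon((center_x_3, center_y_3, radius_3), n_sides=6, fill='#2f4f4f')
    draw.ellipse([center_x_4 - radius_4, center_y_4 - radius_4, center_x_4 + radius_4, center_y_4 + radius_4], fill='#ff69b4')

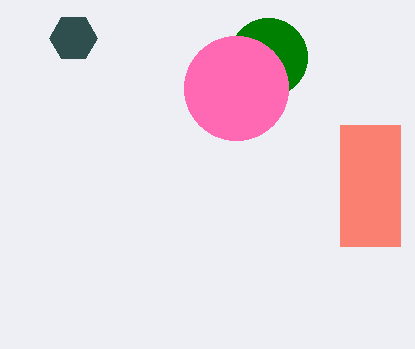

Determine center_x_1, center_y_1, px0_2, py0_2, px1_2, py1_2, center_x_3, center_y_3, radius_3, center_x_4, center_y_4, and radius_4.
center_x_1 = 268; center_y_1 = 57; px0_2 = 340; py0_2 = 125; px1_2 = 400; py1_2 = 246; center_x_3 = 73; center_y_3 = 38; radius_3 = 24; center_x_4 = 236; center_y_4 = 88; radius_4 = 52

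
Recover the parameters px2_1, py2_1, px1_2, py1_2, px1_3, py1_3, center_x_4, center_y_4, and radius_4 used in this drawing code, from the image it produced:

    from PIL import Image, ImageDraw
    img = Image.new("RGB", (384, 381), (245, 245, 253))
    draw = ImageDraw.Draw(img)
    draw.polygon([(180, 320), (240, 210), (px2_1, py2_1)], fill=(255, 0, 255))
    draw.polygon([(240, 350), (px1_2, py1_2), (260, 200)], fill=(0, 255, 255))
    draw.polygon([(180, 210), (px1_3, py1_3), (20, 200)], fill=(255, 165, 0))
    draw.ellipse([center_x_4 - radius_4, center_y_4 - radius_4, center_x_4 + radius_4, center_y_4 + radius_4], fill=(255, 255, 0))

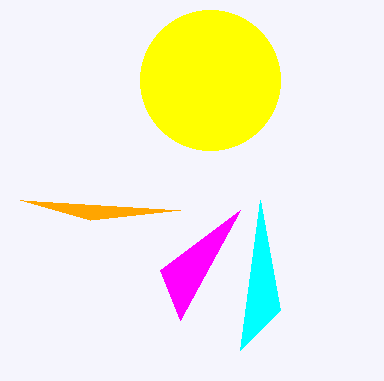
px2_1 = 160, py2_1 = 270, px1_2 = 280, py1_2 = 310, px1_3 = 90, py1_3 = 220, center_x_4 = 210, center_y_4 = 80, radius_4 = 70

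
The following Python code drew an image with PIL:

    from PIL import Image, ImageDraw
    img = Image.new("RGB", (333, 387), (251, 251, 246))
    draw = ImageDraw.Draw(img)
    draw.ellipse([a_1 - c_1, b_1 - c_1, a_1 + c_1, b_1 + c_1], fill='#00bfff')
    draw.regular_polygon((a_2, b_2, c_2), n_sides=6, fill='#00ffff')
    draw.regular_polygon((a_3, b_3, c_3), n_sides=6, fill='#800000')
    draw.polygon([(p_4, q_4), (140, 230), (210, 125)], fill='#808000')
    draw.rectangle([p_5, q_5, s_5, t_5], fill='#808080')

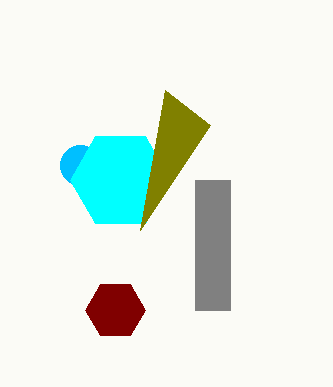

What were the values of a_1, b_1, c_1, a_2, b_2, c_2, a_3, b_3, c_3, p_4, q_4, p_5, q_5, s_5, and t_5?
a_1 = 80; b_1 = 165; c_1 = 20; a_2 = 120; b_2 = 180; c_2 = 50; a_3 = 115; b_3 = 310; c_3 = 30; p_4 = 165; q_4 = 90; p_5 = 195; q_5 = 180; s_5 = 230; t_5 = 310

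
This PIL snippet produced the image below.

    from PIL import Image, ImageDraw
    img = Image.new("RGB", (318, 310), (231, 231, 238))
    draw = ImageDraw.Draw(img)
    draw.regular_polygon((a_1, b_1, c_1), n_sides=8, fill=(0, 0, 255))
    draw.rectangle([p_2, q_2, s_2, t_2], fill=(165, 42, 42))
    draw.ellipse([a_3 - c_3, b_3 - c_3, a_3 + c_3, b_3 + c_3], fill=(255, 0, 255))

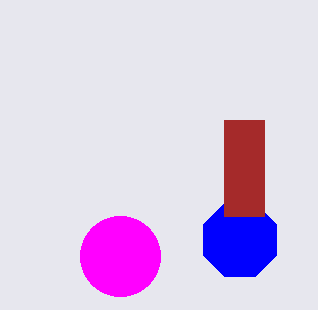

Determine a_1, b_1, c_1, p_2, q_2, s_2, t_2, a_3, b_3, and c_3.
a_1 = 240
b_1 = 240
c_1 = 40
p_2 = 224
q_2 = 120
s_2 = 264
t_2 = 216
a_3 = 120
b_3 = 256
c_3 = 40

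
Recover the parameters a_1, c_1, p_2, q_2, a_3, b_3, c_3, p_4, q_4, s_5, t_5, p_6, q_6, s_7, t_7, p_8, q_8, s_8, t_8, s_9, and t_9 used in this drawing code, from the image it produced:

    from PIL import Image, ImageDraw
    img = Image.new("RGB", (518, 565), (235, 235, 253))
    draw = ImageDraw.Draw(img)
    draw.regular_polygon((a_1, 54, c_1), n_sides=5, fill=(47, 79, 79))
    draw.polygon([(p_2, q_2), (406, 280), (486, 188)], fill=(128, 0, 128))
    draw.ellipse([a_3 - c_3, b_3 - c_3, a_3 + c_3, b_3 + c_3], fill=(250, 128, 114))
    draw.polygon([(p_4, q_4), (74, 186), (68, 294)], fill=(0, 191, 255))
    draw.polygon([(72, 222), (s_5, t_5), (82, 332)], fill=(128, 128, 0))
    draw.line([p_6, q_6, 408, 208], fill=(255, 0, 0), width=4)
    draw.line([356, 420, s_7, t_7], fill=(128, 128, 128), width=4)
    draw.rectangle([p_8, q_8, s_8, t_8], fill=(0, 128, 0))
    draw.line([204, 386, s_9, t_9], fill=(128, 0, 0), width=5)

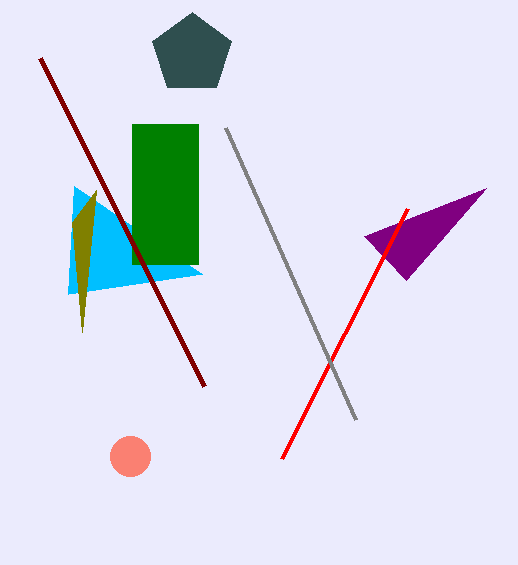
a_1 = 192, c_1 = 42, p_2 = 364, q_2 = 236, a_3 = 130, b_3 = 456, c_3 = 20, p_4 = 202, q_4 = 274, s_5 = 96, t_5 = 190, p_6 = 282, q_6 = 458, s_7 = 226, t_7 = 128, p_8 = 132, q_8 = 124, s_8 = 198, t_8 = 264, s_9 = 40, t_9 = 58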